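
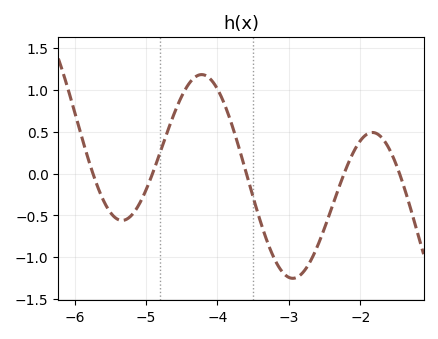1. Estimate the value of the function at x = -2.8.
-1.18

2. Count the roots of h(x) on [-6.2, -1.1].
5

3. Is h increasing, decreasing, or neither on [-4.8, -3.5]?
neither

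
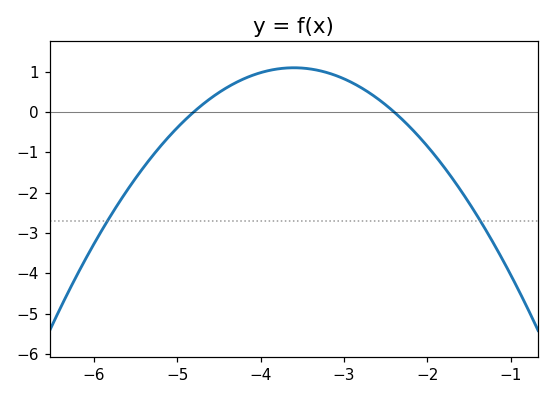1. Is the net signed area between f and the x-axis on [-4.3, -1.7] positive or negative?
positive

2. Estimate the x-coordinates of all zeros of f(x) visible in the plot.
-4.8, -2.4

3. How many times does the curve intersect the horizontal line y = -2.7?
2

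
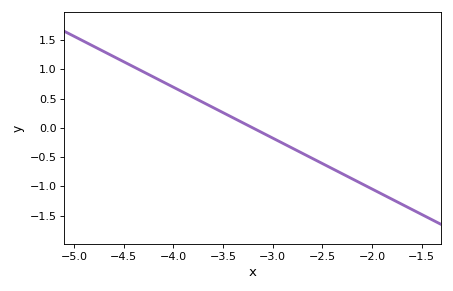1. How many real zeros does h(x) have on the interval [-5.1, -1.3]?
1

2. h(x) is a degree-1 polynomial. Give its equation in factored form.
y = -0.87(x + 3.2)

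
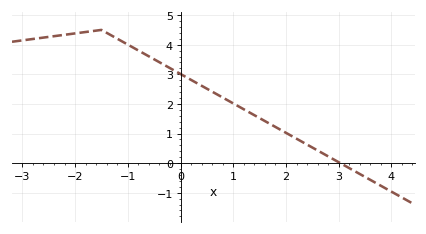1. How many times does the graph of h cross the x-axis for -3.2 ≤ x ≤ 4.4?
1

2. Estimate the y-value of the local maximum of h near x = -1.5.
4.5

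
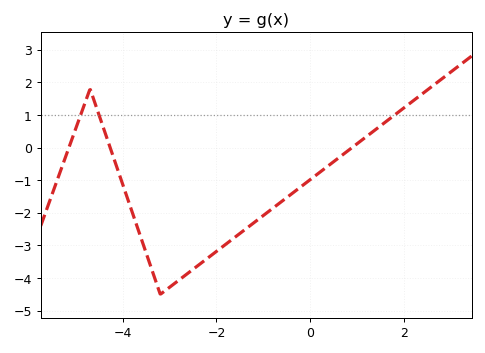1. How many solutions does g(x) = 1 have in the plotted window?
3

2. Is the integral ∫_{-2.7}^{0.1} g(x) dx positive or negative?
negative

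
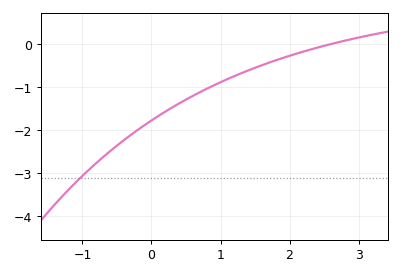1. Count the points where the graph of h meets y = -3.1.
1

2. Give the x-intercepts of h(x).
2.58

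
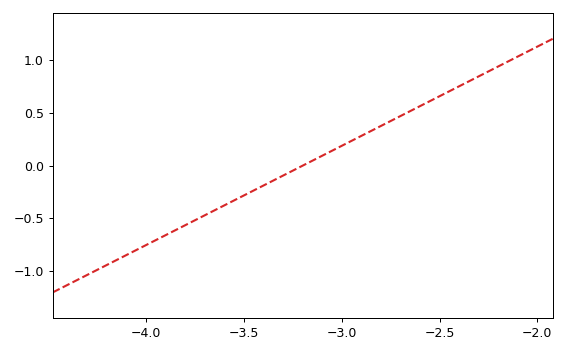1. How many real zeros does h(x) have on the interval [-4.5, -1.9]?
1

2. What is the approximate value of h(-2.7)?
0.47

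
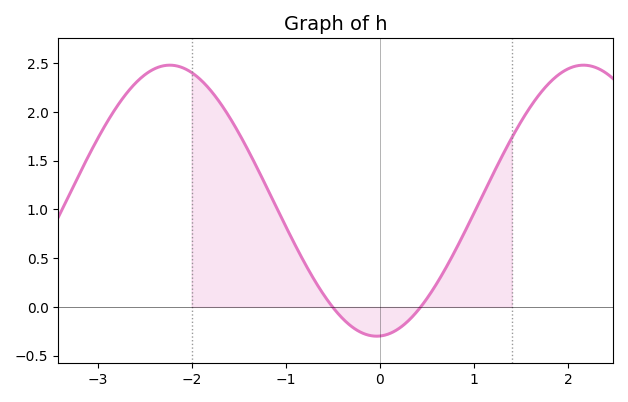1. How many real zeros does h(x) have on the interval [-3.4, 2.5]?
2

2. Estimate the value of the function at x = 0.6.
0.236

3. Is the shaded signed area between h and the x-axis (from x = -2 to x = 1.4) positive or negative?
positive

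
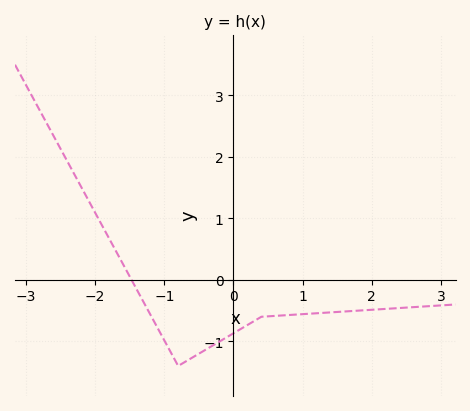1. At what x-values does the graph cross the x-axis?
-1.5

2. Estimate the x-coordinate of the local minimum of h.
-0.8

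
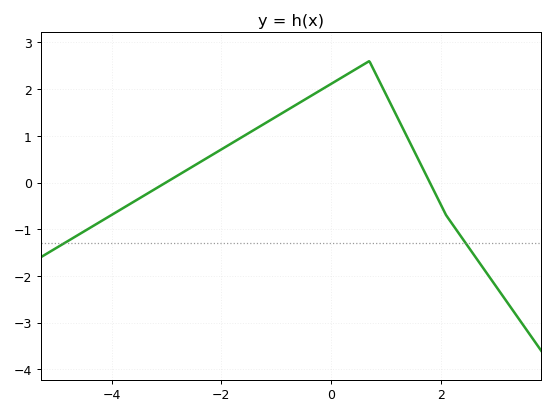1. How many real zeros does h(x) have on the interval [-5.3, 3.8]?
2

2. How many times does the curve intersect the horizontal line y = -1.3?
2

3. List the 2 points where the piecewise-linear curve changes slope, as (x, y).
(0.7, 2.6); (2.1, -0.7)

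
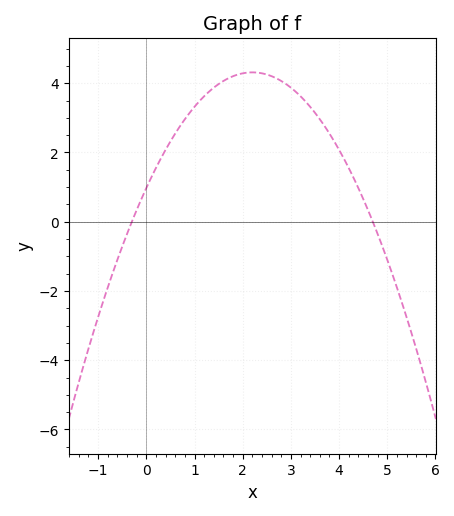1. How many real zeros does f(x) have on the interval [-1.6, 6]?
2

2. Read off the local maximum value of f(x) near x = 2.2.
4.31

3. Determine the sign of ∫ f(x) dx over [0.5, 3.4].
positive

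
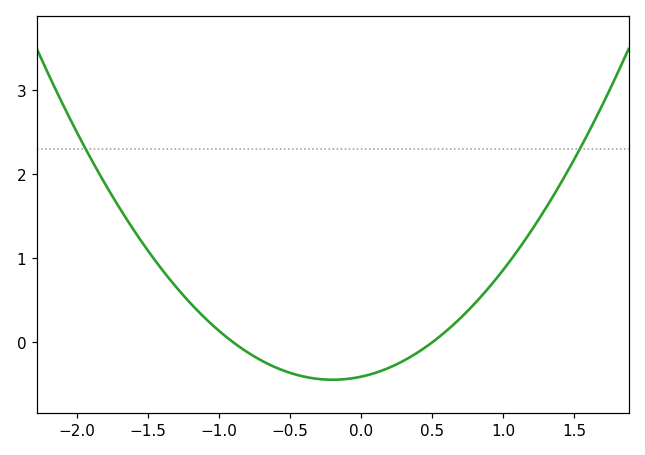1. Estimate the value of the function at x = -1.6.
1.3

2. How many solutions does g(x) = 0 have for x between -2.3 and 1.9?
2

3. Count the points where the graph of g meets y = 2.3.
2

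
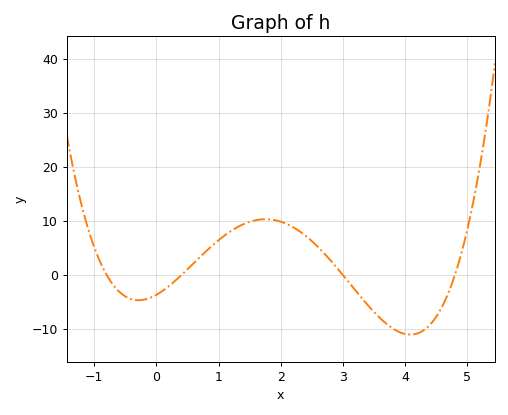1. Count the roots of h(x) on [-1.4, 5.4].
4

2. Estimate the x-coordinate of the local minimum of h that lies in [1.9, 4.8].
4.08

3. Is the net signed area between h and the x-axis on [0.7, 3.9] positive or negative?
positive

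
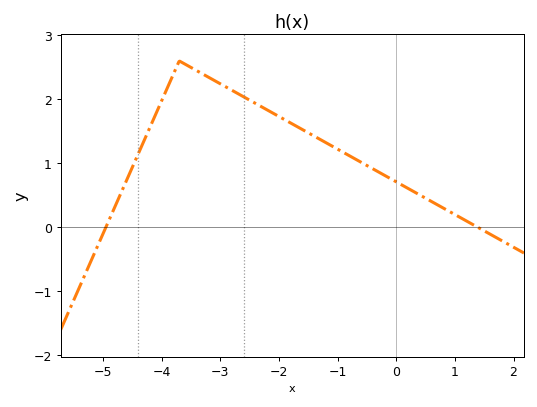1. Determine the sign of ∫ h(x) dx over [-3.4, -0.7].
positive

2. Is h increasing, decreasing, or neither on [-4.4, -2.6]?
neither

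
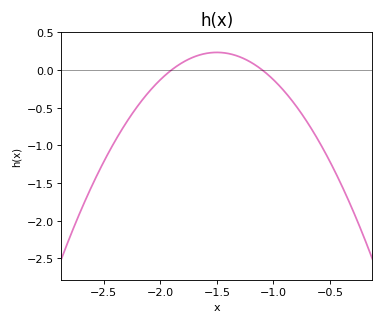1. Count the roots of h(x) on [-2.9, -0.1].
2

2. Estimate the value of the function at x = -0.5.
-1.22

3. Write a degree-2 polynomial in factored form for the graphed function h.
y = -1.45(x + 1.9)(x + 1.1)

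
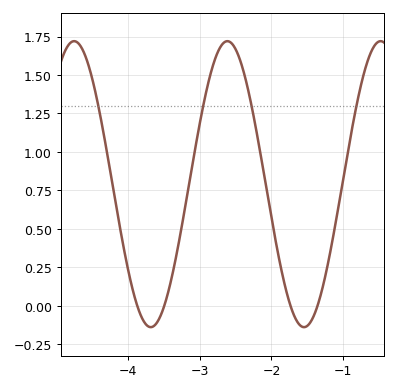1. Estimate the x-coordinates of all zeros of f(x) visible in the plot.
-3.87, -3.49, -1.73, -1.36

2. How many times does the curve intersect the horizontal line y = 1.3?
4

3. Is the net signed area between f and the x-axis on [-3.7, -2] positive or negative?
positive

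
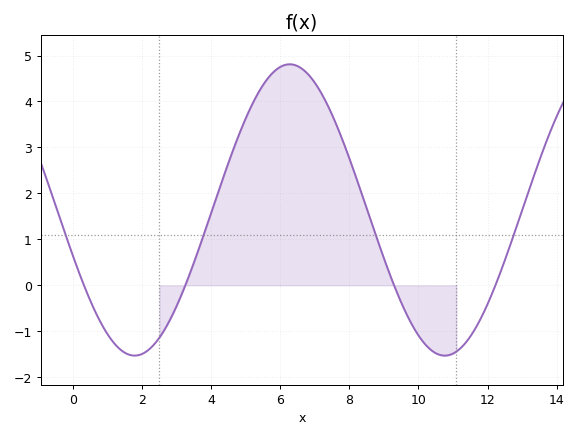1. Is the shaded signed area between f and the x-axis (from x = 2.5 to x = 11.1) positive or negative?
positive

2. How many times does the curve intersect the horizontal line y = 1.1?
4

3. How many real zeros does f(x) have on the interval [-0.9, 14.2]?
4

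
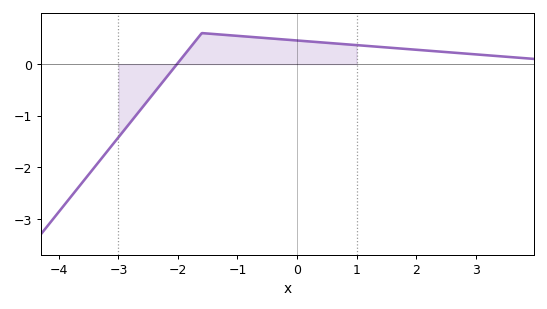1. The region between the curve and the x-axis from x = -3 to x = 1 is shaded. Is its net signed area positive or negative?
positive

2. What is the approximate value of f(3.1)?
0.179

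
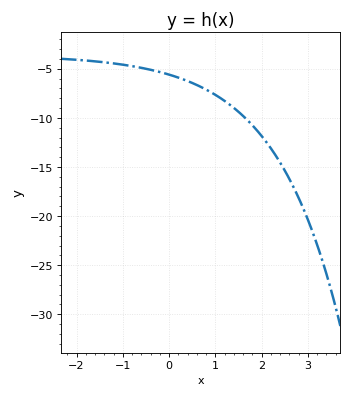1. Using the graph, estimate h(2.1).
-12.5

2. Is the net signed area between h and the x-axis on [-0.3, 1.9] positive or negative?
negative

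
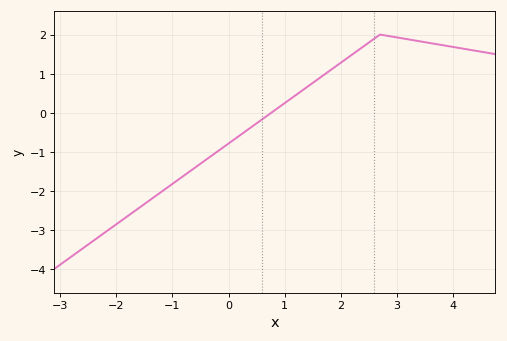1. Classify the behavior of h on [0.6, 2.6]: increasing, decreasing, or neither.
increasing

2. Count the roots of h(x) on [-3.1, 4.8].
1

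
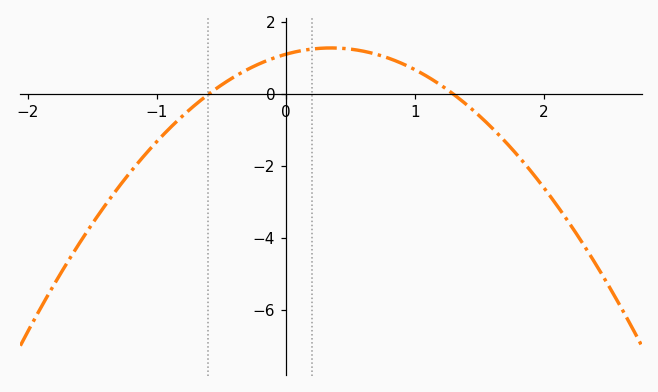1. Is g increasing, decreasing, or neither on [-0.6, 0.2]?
increasing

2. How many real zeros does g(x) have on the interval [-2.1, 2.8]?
2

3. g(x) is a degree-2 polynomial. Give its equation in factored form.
y = -1.43(x + 0.6)(x - 1.3)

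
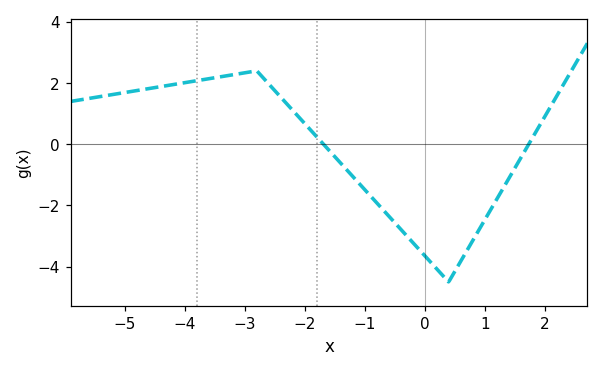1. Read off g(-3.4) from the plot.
2.21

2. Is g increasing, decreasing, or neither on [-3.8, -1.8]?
neither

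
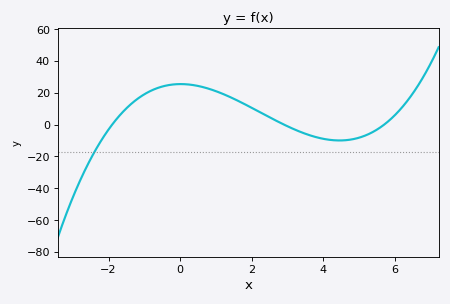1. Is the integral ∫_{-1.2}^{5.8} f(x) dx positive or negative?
positive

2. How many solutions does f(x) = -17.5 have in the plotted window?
1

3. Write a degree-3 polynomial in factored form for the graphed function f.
y = 0.81(x + 1.9)(x - 2.9)(x - 5.7)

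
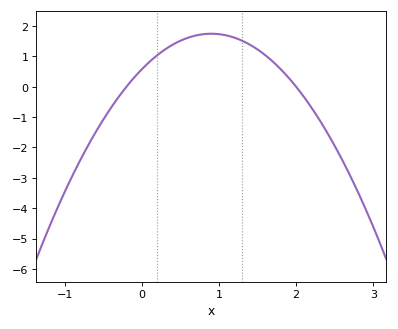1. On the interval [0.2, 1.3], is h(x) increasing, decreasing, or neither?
neither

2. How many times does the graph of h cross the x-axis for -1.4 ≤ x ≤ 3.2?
2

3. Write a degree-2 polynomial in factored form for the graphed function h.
y = -1.44(x + 0.2)(x - 2)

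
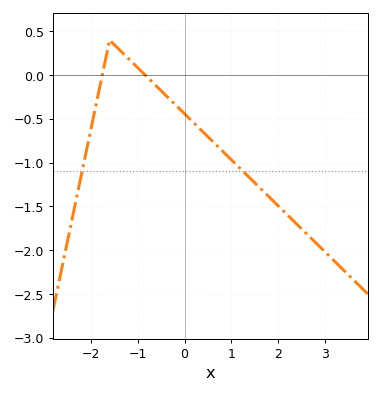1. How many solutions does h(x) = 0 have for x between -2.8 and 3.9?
2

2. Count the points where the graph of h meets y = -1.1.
2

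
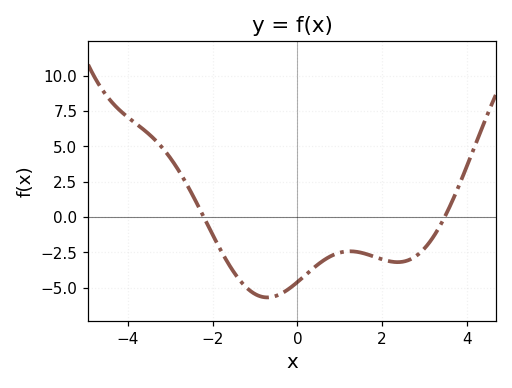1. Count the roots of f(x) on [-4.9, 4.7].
2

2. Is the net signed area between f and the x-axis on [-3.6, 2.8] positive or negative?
negative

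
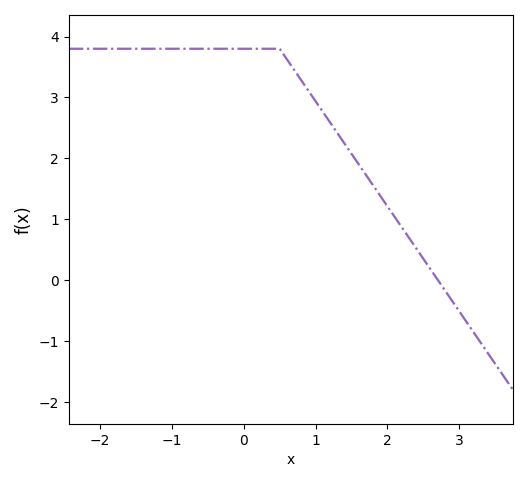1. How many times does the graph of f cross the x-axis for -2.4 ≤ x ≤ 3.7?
1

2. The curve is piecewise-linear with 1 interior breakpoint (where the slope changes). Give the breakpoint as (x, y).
(0.5, 3.8)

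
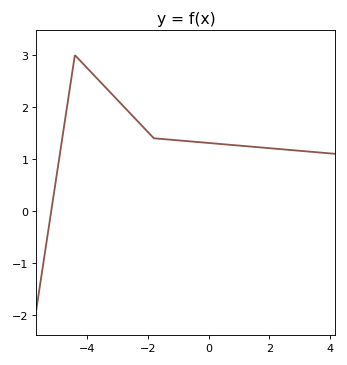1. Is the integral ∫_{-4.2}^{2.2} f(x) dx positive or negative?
positive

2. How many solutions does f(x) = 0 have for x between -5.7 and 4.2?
1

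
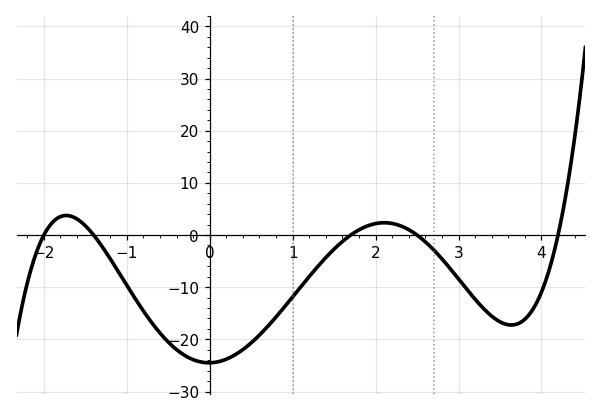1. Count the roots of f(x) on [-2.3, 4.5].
5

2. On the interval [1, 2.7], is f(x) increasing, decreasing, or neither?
neither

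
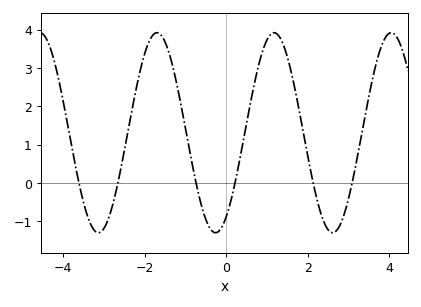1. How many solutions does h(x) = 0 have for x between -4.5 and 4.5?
6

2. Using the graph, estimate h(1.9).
1.26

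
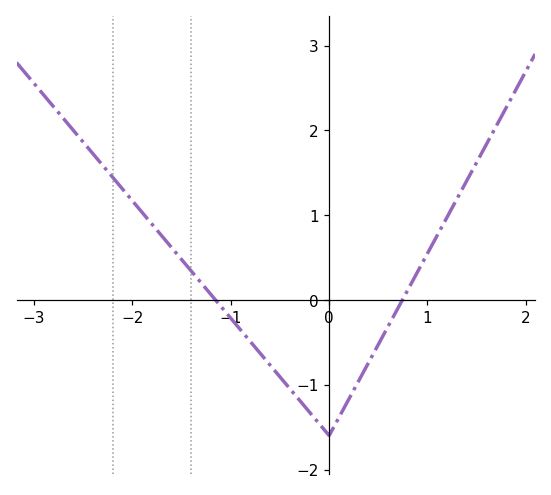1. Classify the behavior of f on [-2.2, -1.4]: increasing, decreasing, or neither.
decreasing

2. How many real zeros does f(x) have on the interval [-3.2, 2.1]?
2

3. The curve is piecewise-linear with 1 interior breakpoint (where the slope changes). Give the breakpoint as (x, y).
(0, -1.6)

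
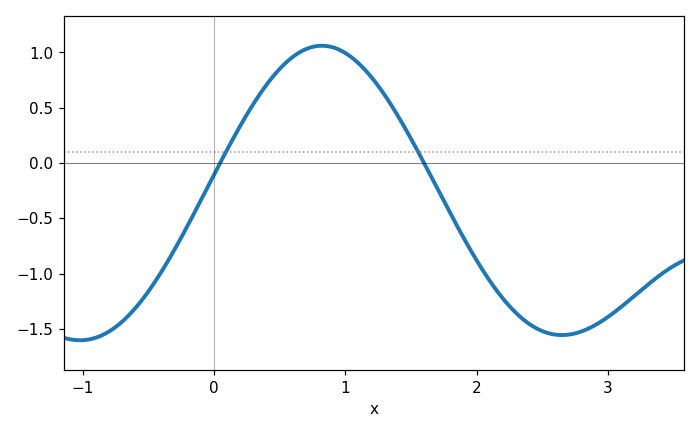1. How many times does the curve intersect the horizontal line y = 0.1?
2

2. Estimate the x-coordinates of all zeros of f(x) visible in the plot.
0, 1.6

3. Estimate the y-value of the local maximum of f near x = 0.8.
1.05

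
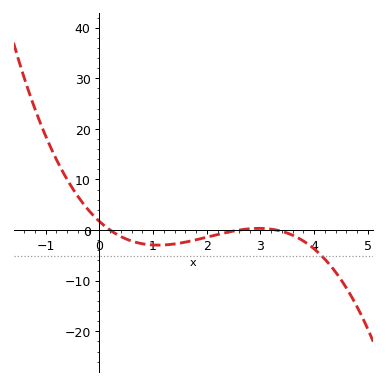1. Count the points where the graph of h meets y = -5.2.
1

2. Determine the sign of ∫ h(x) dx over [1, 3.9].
negative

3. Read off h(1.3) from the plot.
-3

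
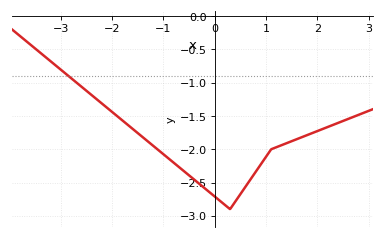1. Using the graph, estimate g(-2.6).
-1.05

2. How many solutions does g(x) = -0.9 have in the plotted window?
1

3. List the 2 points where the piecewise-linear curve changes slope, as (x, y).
(0.3, -2.9); (1.1, -2)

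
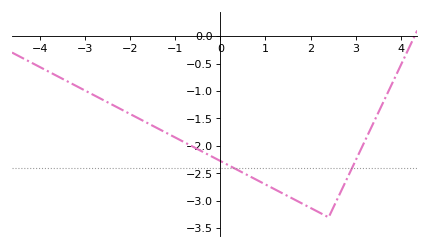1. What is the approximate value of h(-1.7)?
-1.55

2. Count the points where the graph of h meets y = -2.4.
2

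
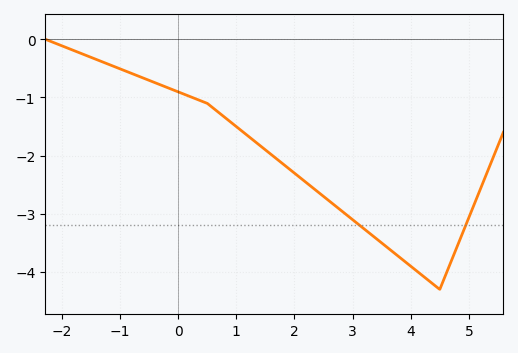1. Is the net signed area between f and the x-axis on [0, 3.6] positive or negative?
negative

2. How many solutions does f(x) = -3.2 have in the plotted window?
2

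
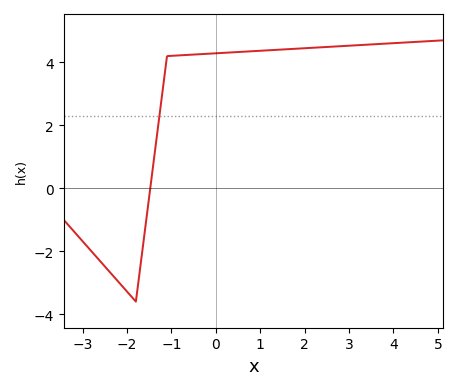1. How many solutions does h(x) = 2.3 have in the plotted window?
1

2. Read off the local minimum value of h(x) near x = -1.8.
-3.59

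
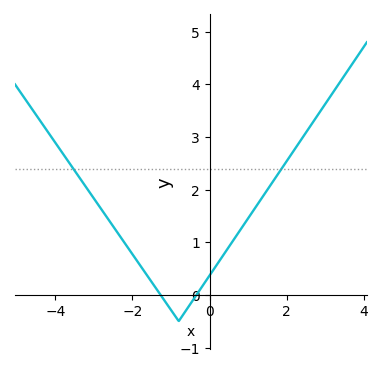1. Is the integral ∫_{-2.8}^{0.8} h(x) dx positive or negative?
positive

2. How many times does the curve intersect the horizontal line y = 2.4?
2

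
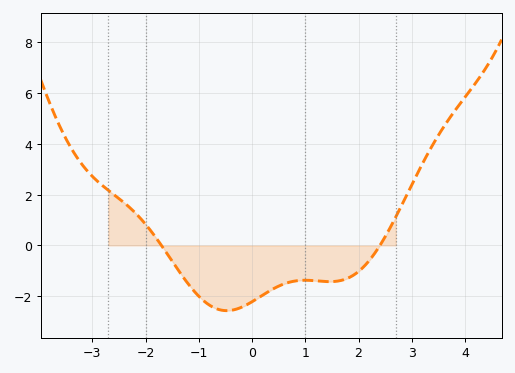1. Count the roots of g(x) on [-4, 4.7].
2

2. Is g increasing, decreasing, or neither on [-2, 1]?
neither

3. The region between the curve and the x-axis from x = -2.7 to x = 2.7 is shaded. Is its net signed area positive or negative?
negative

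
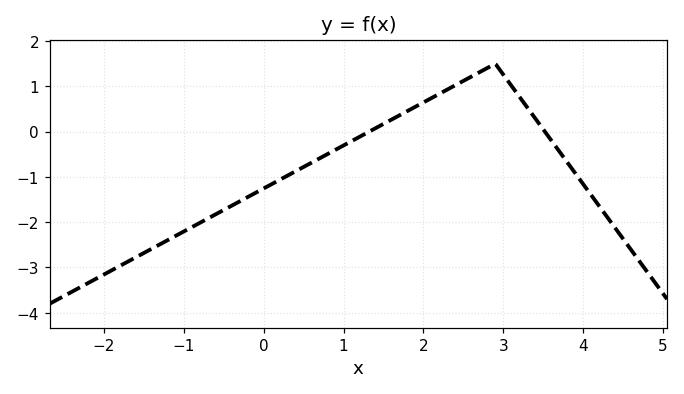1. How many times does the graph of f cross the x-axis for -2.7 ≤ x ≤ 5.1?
2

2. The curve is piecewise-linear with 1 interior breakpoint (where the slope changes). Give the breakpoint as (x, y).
(2.9, 1.5)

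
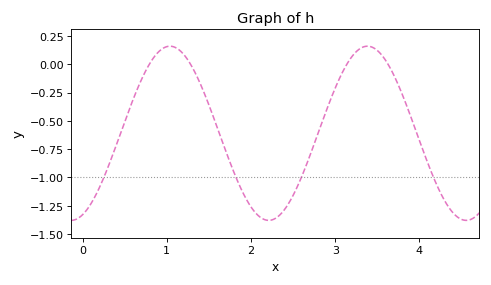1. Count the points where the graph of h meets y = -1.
4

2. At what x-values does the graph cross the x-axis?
0.8, 1.3, 3.1, 3.6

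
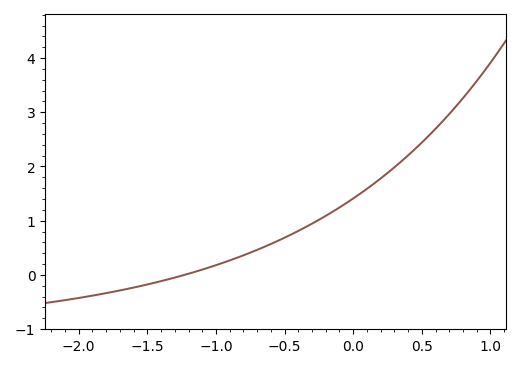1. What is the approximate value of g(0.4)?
2.2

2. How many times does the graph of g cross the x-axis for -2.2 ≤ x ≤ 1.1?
1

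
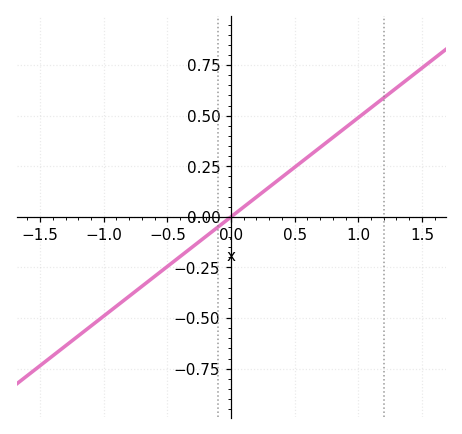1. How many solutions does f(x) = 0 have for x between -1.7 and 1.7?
1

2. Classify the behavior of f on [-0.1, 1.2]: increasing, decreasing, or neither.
increasing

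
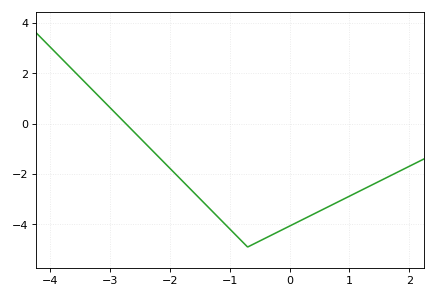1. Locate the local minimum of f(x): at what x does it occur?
-0.7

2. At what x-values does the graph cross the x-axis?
-2.7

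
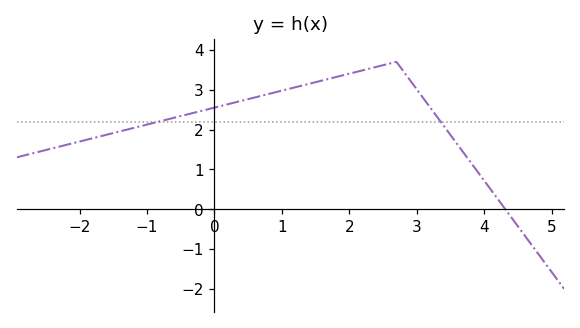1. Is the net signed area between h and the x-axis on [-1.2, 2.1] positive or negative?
positive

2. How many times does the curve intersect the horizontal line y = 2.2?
2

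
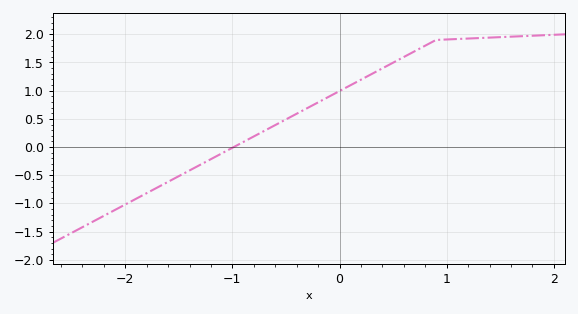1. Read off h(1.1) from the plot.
1.9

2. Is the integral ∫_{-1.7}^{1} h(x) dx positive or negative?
positive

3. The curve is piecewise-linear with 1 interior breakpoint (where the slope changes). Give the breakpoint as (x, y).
(0.9, 1.9)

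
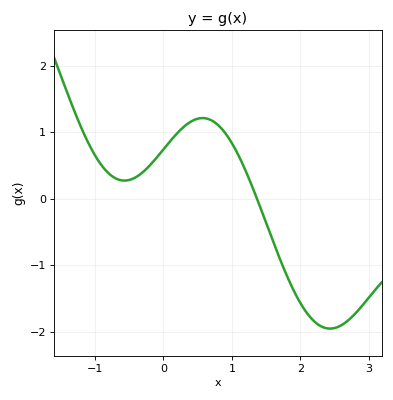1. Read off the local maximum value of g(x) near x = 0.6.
1.21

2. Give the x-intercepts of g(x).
1.37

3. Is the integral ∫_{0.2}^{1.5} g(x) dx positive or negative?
positive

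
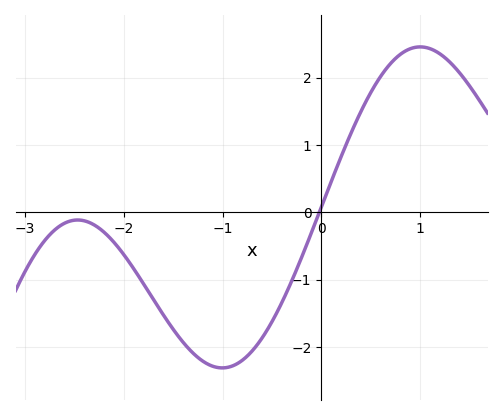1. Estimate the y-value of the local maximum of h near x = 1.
2.5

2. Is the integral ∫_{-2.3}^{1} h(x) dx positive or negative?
negative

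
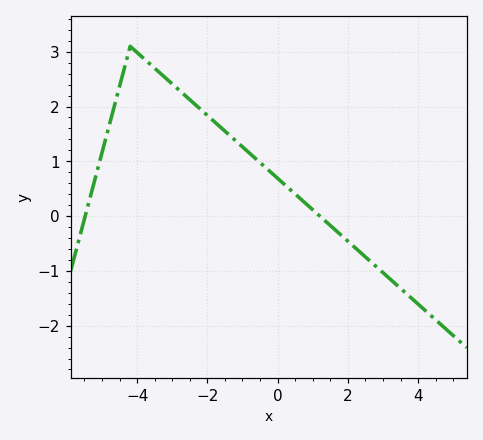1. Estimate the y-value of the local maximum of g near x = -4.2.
3.1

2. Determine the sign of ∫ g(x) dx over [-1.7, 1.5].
positive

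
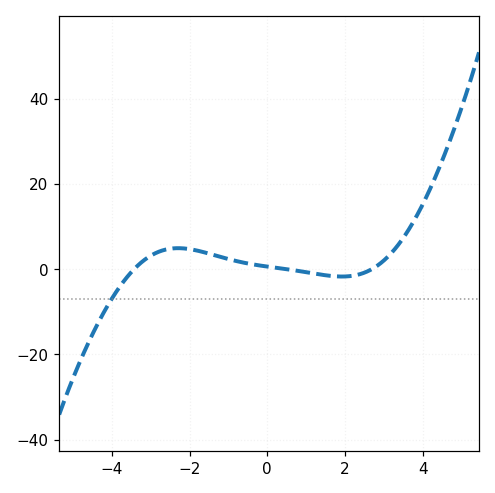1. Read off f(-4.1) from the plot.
-8.49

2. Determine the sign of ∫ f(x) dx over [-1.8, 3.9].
positive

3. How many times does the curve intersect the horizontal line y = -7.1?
1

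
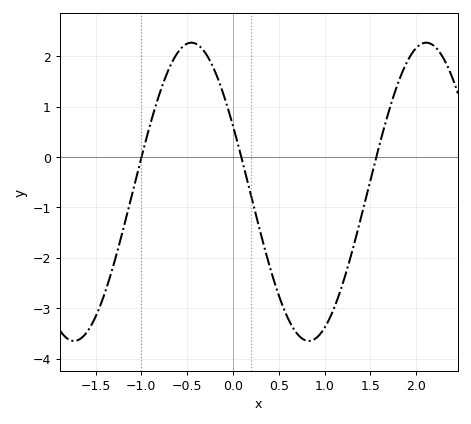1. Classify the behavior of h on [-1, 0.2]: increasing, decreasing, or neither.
neither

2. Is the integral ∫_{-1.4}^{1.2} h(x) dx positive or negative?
negative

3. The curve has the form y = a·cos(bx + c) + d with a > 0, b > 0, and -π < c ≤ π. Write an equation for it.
y = 2.96cos(2.45x + 1.11) - 0.69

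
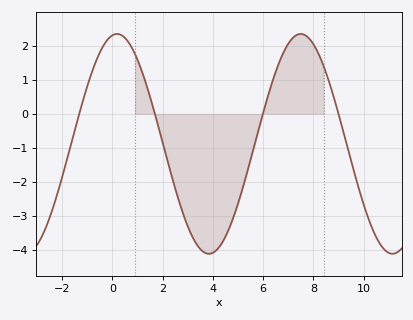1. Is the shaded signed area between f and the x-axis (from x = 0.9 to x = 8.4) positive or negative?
negative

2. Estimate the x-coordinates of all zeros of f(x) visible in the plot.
-1.32, 1.69, 5.99, 9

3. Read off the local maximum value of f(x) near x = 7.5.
2.35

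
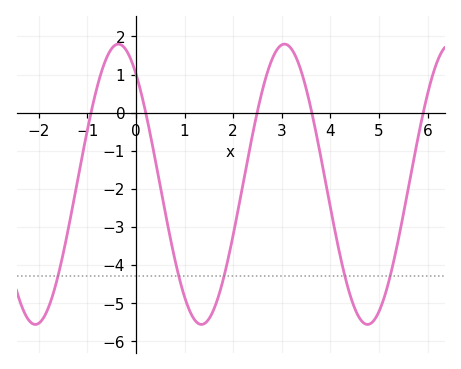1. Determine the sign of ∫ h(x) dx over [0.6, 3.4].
negative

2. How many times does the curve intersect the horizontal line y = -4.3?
5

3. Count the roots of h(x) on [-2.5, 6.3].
5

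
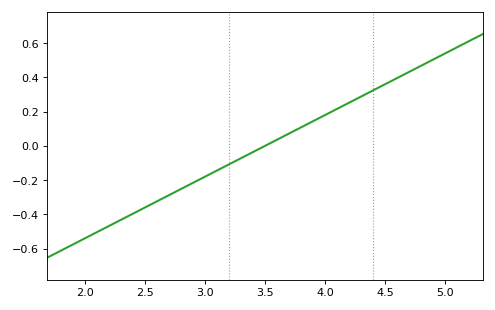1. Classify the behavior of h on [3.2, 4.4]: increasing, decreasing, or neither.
increasing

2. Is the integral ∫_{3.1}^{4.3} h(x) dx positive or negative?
positive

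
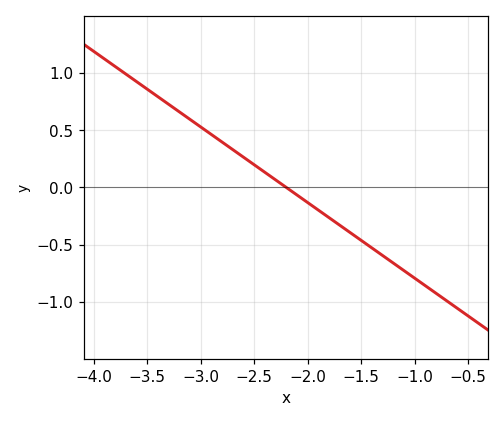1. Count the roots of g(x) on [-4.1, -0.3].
1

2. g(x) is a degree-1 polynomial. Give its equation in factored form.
y = -0.66(x + 2.2)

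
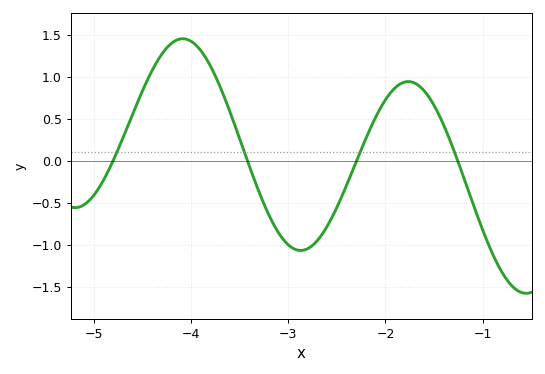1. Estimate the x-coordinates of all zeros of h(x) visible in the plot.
-4.8, -3.42, -2.3, -1.26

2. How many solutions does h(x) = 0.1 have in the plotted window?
4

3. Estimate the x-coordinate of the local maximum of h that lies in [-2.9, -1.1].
-1.76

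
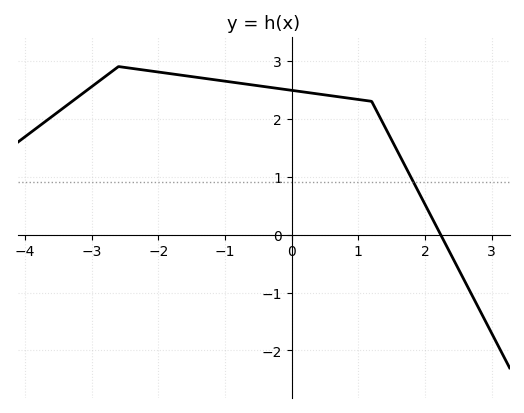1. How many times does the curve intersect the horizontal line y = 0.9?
1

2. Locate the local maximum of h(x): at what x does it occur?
-2.6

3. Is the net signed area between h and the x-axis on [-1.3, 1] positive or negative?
positive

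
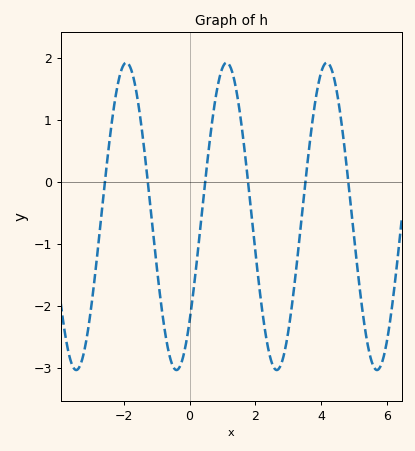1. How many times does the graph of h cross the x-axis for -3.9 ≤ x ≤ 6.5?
6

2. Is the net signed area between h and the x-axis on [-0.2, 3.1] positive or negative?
negative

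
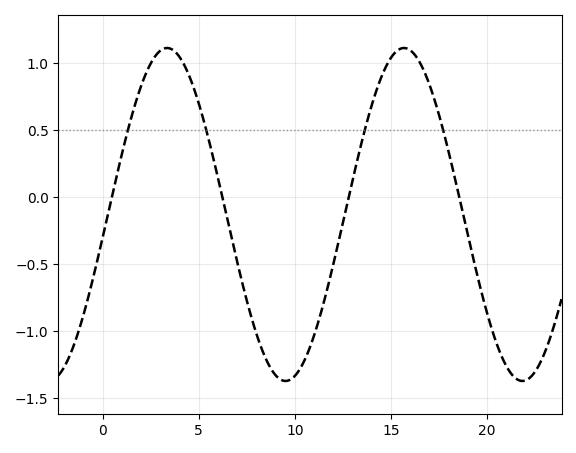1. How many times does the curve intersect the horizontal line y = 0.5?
4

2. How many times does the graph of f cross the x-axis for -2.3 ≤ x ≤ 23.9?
4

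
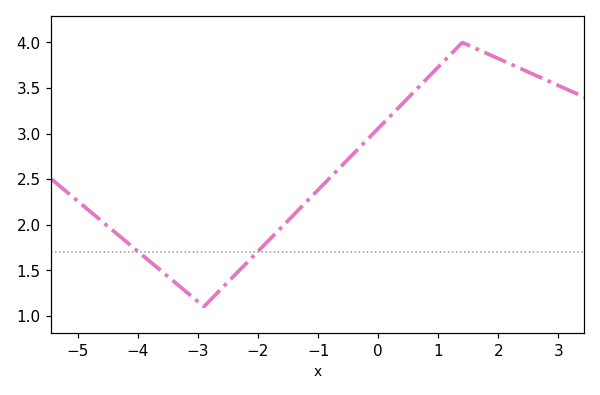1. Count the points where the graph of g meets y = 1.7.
2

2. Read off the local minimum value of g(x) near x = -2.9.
1.1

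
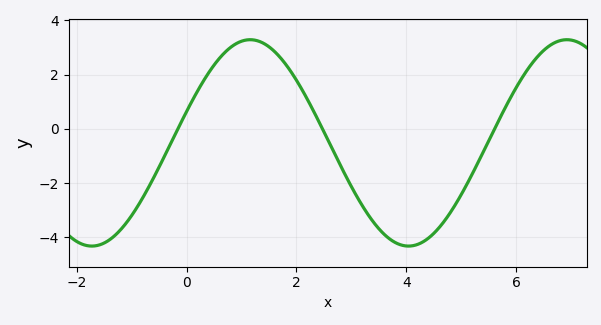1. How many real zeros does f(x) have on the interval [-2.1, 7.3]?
3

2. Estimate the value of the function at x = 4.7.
-3.4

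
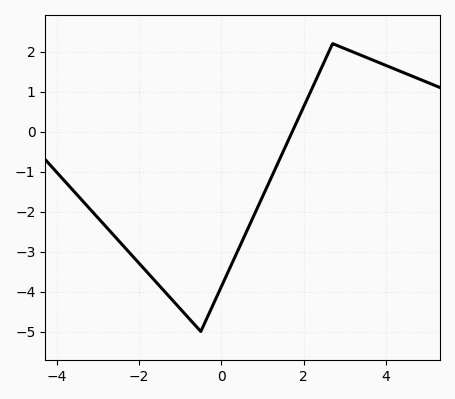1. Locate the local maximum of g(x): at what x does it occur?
2.7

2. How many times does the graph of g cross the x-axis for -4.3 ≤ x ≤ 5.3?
1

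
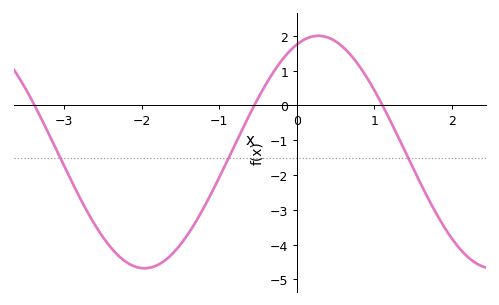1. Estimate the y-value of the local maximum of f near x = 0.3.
2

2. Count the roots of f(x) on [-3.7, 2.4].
3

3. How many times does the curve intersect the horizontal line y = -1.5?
3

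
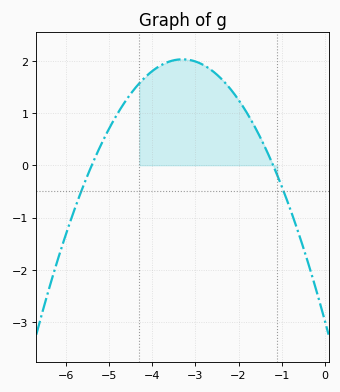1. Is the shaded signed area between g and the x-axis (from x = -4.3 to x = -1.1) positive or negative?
positive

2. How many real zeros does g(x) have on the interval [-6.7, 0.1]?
2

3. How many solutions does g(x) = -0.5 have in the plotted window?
2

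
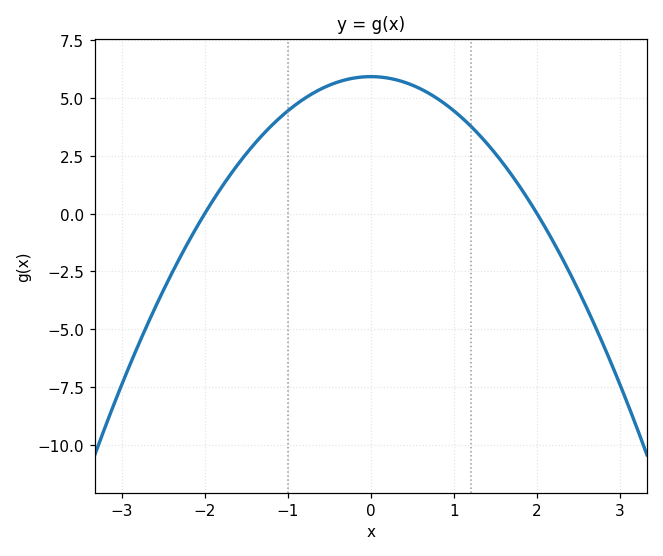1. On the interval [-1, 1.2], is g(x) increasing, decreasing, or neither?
neither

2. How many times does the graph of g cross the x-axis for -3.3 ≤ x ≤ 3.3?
2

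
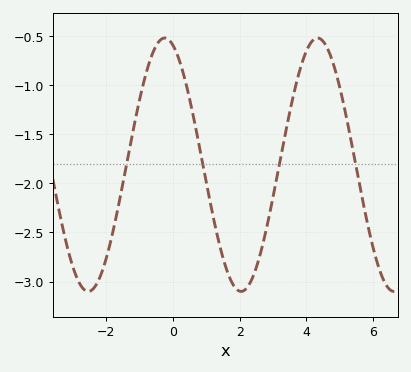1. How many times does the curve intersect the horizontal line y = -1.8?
4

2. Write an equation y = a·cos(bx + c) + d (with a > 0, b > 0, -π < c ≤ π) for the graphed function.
y = 1.29cos(1.4x + 0.34) - 1.81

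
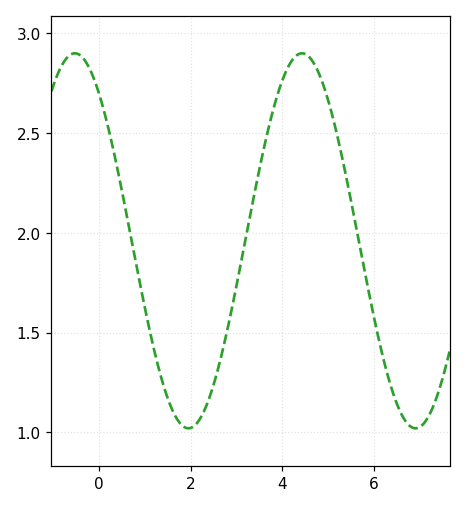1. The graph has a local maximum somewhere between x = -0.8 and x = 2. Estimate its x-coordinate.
-0.518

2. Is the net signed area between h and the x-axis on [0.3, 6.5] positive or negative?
positive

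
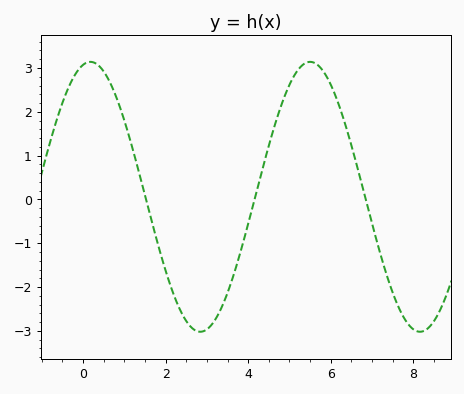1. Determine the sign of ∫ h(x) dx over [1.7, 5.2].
negative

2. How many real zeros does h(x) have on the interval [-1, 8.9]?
3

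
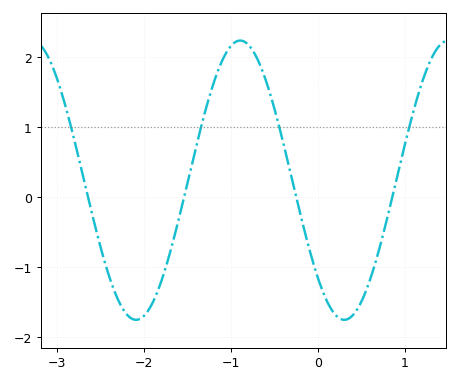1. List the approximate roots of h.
-2.65, -1.54, -0.248, 0.858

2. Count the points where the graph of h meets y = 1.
4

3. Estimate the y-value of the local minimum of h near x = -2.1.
-1.75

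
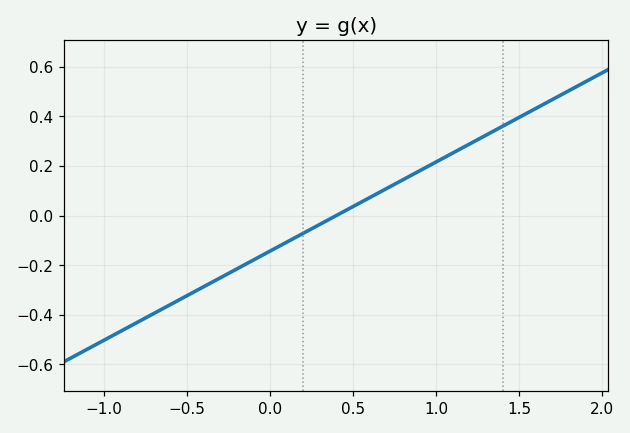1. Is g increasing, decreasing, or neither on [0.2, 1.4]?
increasing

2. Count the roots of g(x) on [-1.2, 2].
1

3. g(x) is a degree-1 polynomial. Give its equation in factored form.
y = 0.36(x - 0.4)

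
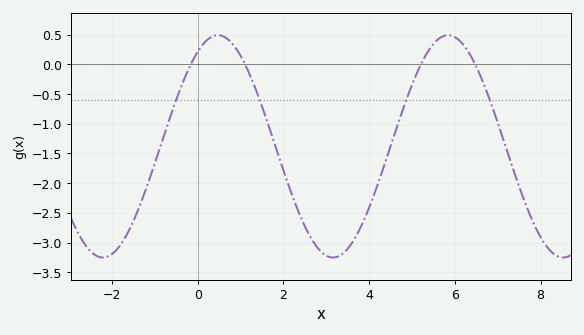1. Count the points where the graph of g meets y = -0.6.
4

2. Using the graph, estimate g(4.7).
-0.95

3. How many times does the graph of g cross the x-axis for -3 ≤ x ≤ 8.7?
4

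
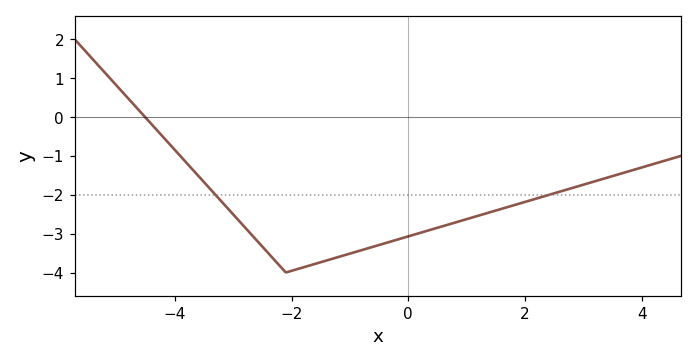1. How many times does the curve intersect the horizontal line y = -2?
2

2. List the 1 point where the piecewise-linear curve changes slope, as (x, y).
(-2.1, -4)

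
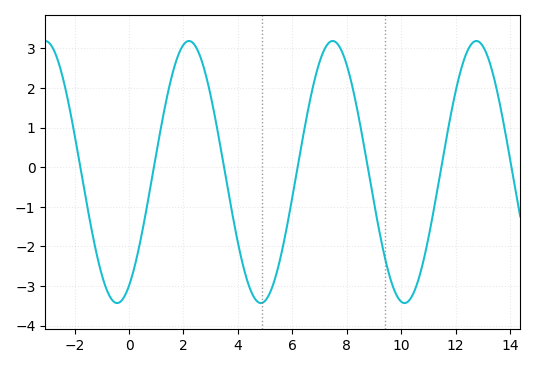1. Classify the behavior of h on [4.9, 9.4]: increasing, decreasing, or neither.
neither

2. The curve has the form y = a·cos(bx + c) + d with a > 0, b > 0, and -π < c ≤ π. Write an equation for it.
y = 3.31cos(1.19x - 2.62) - 0.12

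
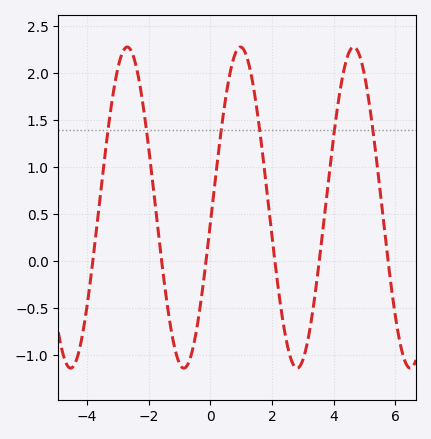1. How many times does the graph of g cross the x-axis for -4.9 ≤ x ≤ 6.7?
6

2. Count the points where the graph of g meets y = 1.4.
6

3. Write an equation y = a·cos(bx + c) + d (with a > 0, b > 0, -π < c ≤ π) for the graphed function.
y = 1.71cos(1.71x - 1.67) + 0.57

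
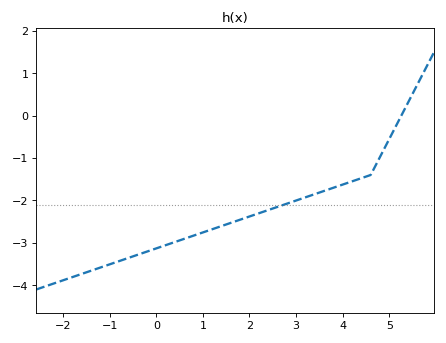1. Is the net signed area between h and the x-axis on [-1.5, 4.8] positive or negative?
negative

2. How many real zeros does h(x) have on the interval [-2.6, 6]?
1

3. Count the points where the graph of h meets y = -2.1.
1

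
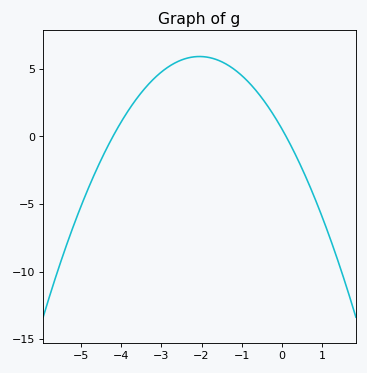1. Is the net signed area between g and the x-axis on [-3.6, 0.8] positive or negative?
positive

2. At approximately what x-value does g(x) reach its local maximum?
-2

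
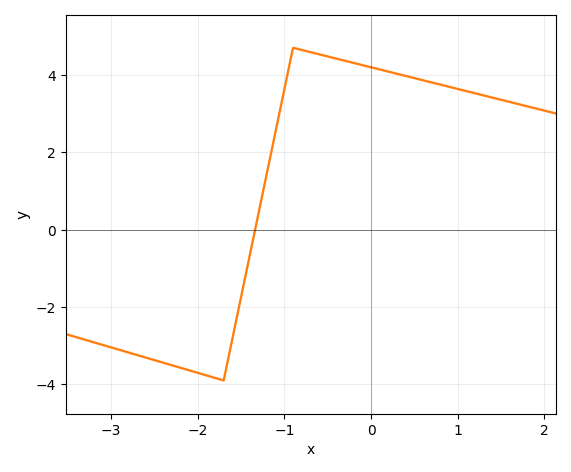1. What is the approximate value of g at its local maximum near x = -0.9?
4.6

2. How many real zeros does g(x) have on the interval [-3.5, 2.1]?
1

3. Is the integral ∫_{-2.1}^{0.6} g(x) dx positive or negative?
positive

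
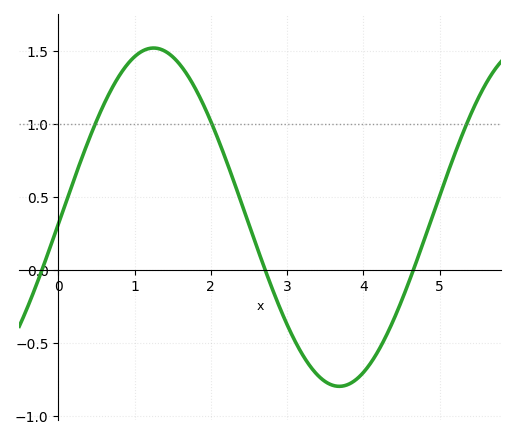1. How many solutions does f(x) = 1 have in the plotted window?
3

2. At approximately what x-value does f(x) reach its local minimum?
3.68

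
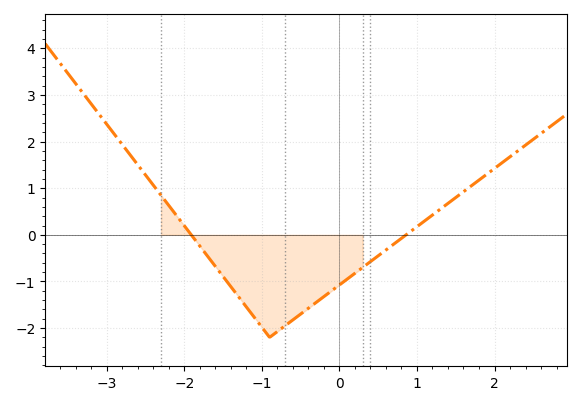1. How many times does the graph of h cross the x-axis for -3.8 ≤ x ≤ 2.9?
2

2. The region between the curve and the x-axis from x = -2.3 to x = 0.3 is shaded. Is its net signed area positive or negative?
negative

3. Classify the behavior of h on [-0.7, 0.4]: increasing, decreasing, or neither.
increasing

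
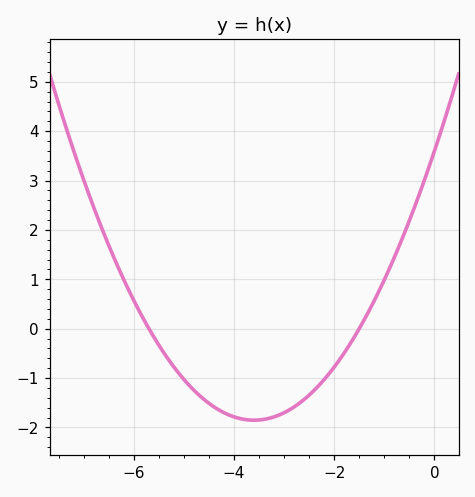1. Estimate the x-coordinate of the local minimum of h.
-3.6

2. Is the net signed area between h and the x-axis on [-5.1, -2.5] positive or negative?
negative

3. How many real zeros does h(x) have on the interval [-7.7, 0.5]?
2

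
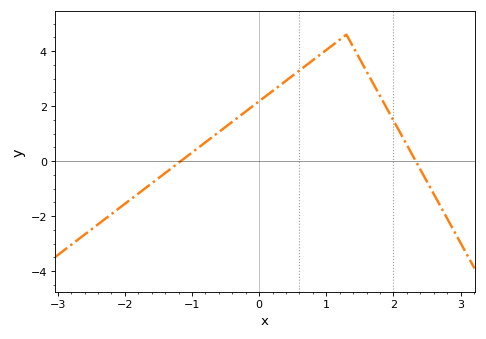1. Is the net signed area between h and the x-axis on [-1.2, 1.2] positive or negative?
positive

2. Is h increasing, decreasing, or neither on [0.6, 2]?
neither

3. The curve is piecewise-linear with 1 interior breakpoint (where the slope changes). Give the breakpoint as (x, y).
(1.3, 4.6)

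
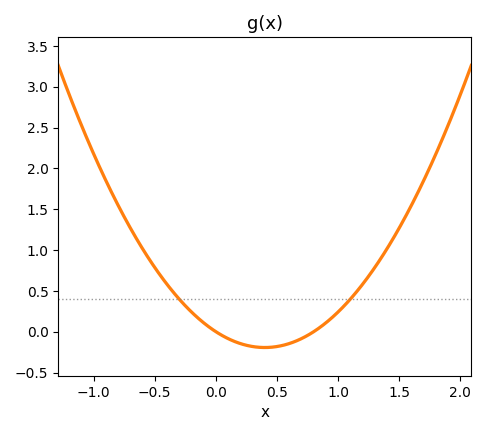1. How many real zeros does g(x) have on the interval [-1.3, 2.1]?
2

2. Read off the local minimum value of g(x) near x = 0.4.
-0.2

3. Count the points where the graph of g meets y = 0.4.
2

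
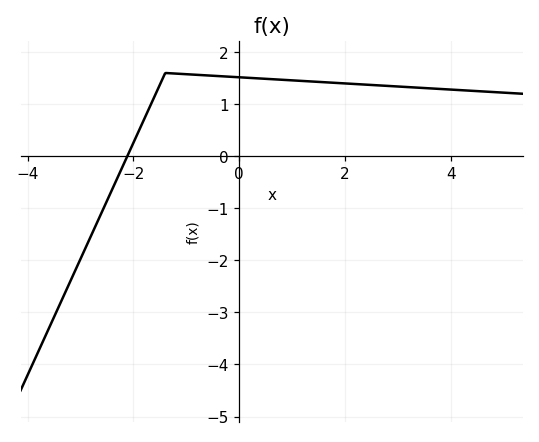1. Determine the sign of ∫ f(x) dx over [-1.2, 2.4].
positive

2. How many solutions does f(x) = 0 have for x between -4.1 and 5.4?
1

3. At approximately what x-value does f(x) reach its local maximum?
-1.4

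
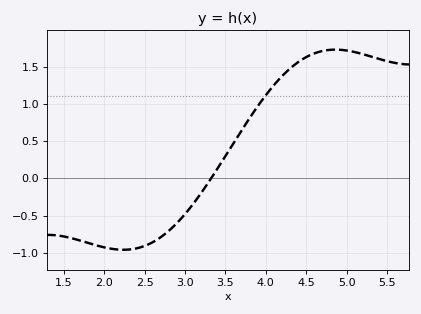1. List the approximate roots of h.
3.32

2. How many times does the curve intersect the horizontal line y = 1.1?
1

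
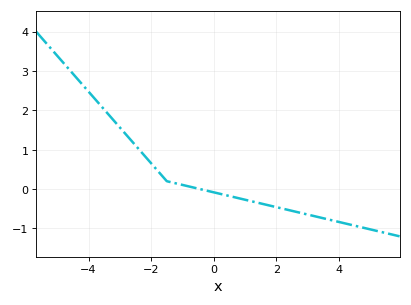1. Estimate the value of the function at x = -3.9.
2.38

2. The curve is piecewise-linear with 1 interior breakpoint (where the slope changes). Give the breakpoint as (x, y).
(-1.5, 0.2)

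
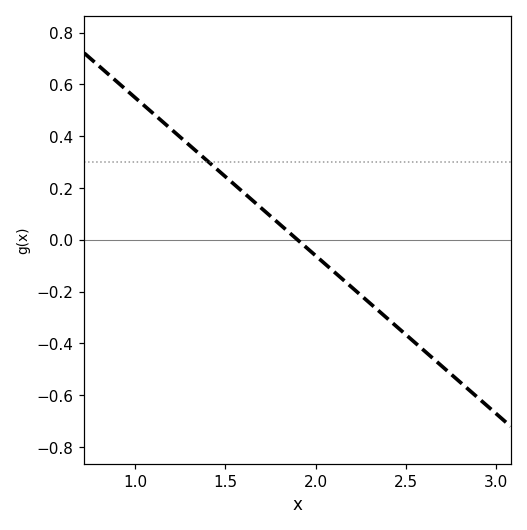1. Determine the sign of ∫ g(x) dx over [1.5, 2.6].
negative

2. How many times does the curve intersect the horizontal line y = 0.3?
1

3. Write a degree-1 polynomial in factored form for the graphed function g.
y = -0.61(x - 1.9)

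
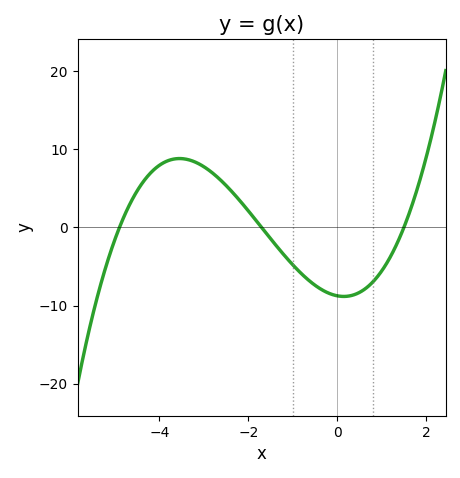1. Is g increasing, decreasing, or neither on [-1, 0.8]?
neither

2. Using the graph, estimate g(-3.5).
8.82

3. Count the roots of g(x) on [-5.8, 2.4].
3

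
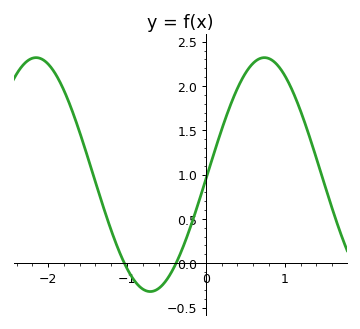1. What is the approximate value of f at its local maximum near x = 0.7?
2.32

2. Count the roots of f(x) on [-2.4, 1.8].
2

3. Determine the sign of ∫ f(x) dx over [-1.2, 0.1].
positive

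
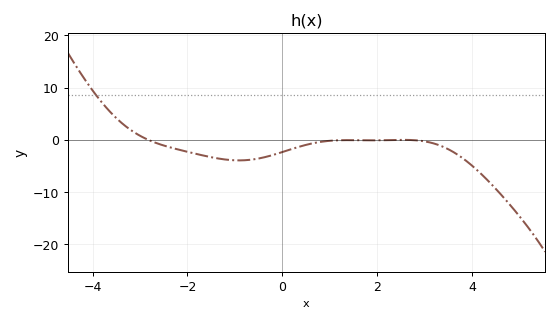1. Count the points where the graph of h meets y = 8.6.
1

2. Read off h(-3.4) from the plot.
3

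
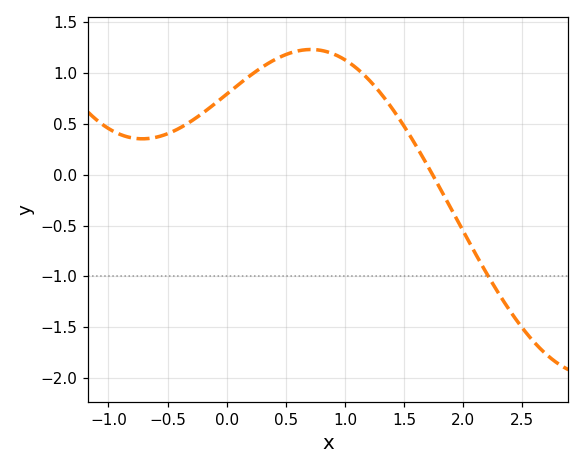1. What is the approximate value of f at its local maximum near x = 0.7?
1.25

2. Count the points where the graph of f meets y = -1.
1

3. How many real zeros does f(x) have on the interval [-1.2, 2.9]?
1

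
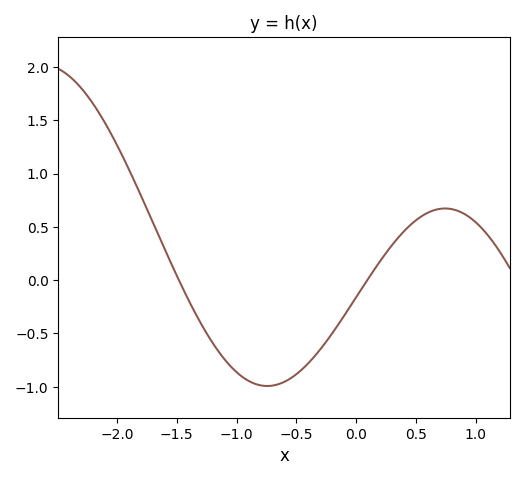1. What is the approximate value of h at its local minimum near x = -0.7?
-1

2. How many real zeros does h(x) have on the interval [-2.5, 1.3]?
2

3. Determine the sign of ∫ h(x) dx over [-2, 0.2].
negative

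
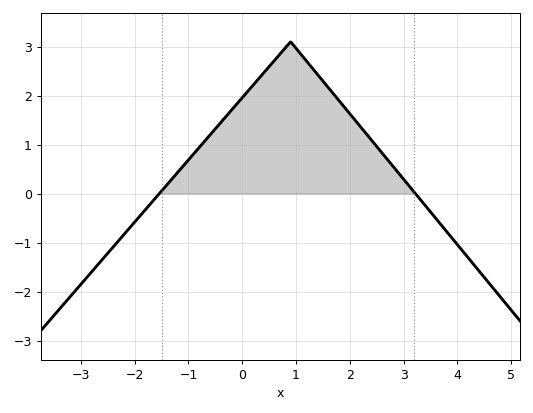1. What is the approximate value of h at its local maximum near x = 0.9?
3.1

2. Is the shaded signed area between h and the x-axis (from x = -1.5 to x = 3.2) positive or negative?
positive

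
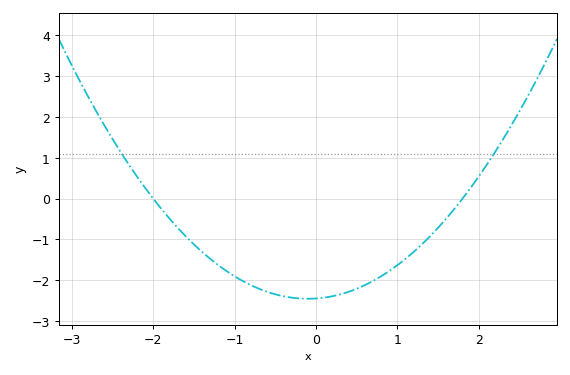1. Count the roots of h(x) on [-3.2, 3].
2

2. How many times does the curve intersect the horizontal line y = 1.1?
2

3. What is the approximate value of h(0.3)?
-2.35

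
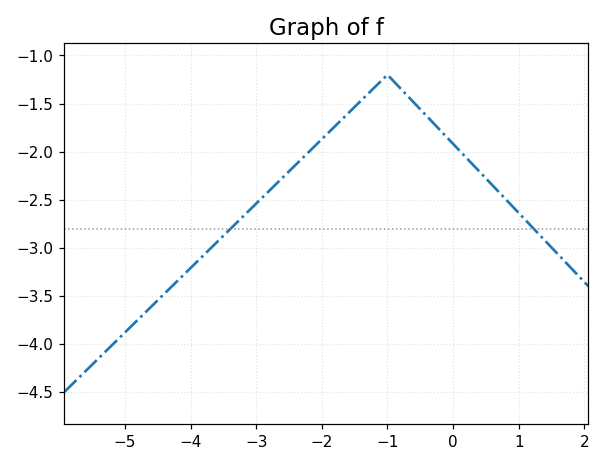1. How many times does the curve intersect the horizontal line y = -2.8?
2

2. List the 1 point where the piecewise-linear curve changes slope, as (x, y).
(-1, -1.2)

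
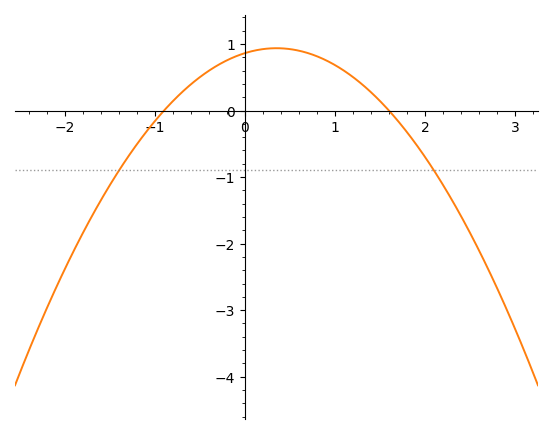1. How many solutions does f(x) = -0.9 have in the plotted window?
2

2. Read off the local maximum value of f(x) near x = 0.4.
0.9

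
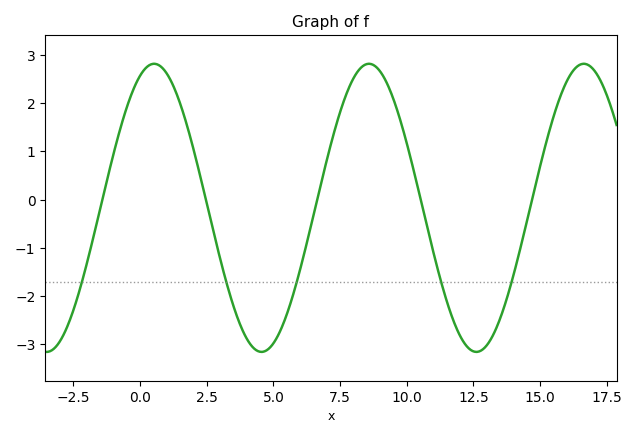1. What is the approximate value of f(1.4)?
2.15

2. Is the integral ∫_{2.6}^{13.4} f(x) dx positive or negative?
negative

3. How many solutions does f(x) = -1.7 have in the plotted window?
5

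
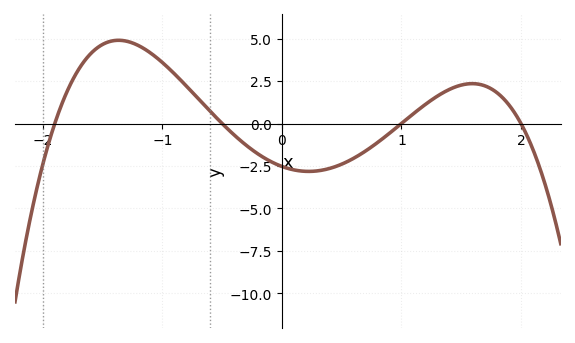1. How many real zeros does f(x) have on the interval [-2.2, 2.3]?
4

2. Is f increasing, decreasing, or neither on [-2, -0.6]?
neither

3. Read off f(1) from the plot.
0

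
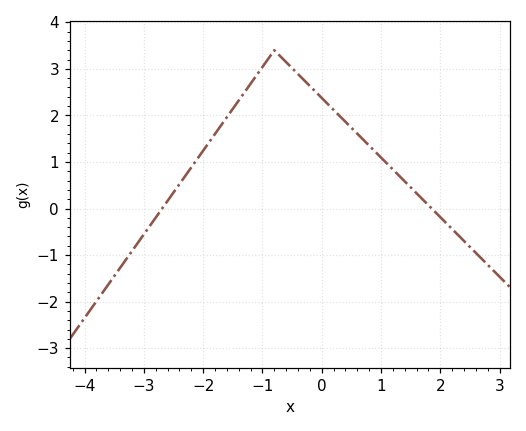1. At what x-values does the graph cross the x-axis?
-2.69, 1.86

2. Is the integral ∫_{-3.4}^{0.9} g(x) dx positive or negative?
positive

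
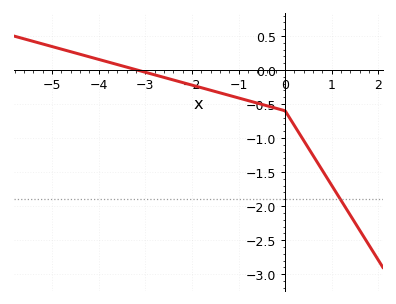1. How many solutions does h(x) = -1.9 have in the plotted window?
1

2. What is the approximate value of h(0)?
-0.6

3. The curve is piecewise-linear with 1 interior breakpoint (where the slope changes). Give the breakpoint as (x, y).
(0, -0.6)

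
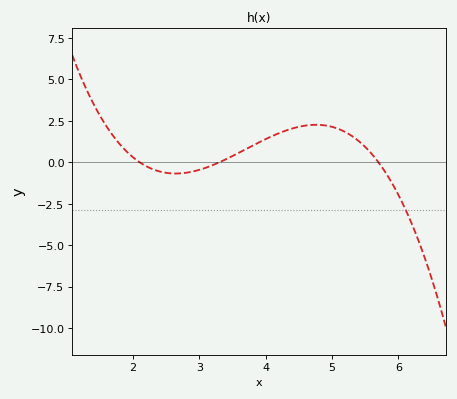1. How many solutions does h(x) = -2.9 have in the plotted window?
1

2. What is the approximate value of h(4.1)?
1.6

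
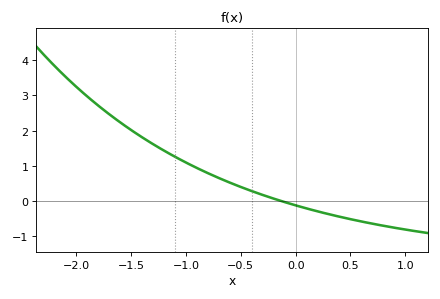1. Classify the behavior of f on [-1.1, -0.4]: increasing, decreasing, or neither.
decreasing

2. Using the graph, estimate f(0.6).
-0.578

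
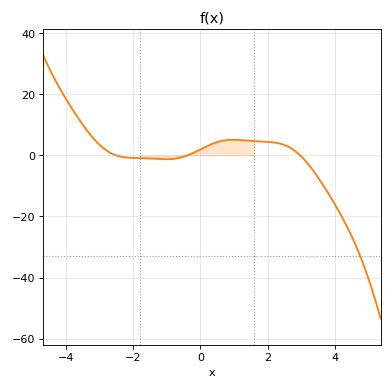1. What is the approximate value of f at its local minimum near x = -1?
-2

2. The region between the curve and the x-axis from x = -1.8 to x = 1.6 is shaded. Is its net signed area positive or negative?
positive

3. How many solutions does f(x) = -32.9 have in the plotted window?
1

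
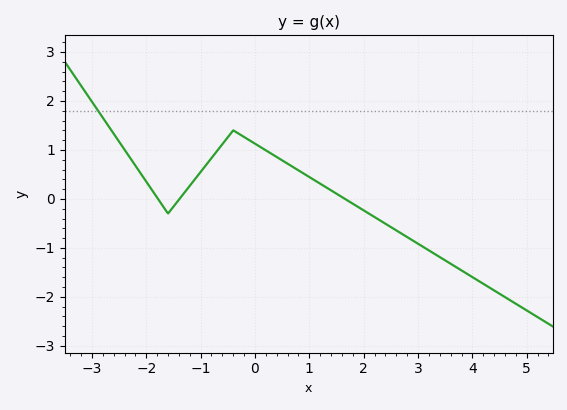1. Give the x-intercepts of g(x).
-1.8, -1.4, 1.6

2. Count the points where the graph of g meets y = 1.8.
1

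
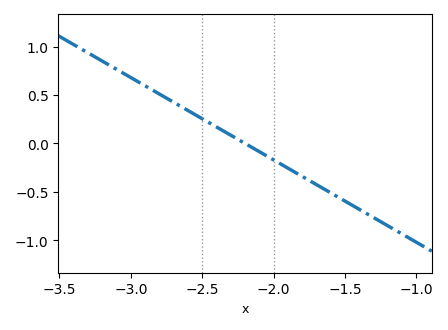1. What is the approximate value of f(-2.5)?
0.25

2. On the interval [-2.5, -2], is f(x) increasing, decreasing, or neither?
decreasing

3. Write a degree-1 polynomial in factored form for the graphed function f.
y = -0.85(x + 2.2)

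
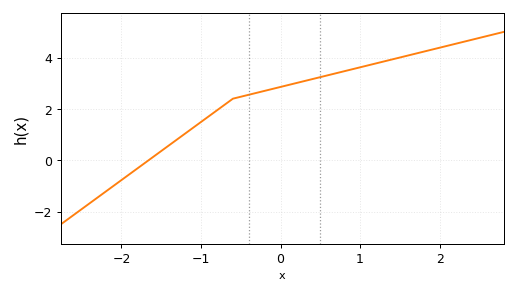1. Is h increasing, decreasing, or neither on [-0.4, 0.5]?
increasing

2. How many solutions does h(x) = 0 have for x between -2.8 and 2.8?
1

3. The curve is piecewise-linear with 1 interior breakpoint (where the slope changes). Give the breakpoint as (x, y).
(-0.6, 2.4)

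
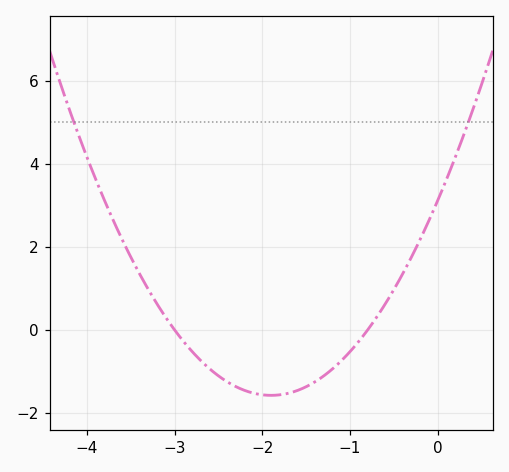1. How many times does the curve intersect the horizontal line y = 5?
2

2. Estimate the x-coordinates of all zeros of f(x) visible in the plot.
-3, -0.8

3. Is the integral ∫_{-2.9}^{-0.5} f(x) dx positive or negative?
negative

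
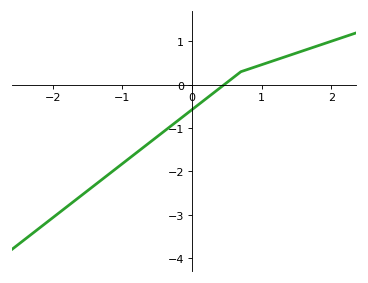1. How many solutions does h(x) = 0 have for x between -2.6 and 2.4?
1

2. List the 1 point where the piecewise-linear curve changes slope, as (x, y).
(0.7, 0.3)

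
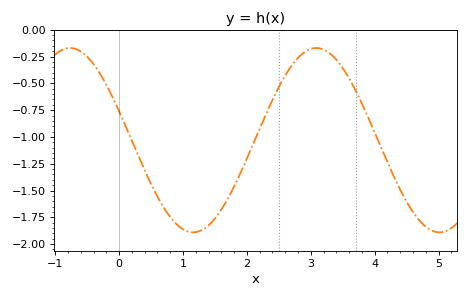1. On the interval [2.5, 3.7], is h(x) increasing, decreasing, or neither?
neither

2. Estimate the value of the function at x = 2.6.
-0.427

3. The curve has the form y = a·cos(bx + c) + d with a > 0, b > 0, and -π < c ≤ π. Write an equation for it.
y = 0.86cos(1.63x + 1.25) - 1.03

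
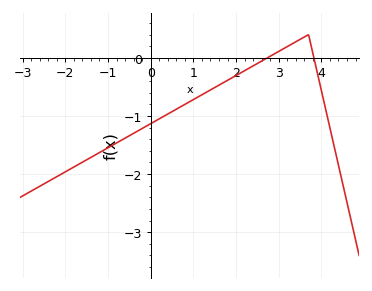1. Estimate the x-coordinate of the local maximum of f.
3.7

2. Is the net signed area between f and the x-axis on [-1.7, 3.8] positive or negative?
negative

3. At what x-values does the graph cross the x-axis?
2.73, 3.82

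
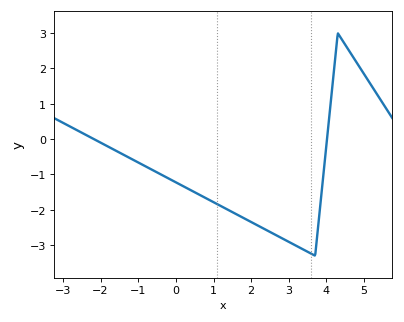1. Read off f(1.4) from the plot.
-2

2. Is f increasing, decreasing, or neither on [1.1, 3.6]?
decreasing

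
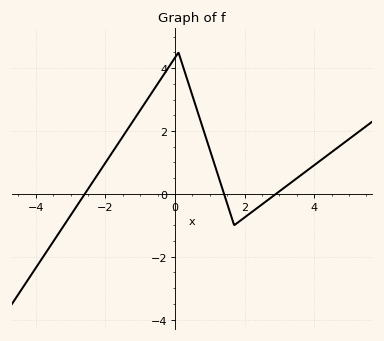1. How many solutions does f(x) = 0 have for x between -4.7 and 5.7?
3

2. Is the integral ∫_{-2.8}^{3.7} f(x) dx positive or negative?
positive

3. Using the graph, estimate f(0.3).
3.81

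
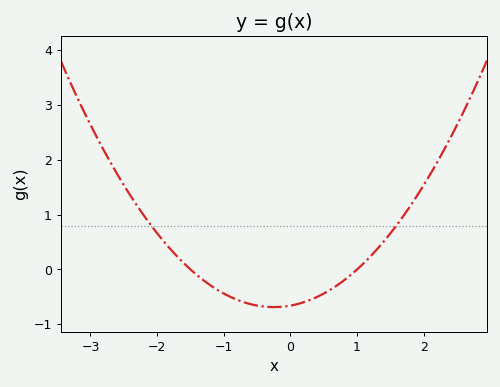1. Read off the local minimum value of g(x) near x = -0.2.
-0.7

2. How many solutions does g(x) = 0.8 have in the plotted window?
2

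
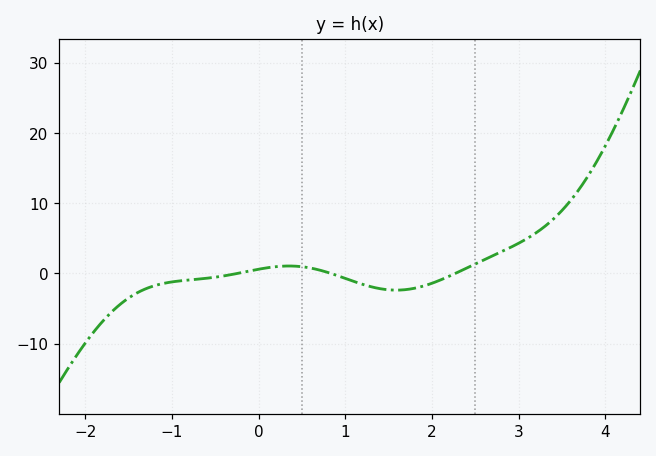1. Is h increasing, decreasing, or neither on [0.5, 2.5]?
neither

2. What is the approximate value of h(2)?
-1.4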